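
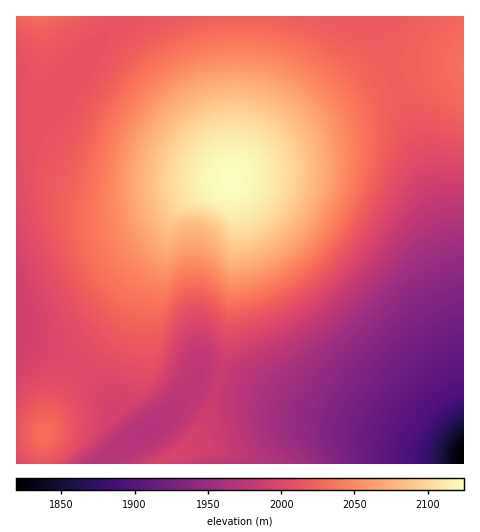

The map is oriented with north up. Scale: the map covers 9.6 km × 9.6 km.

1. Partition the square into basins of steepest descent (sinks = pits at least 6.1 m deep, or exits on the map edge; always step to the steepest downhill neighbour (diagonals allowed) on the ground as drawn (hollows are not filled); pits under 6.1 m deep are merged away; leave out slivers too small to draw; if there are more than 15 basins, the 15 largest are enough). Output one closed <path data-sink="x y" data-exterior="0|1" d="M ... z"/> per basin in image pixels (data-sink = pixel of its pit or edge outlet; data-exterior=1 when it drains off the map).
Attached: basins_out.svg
<path data-sink="463 461" data-exterior="1" d="M463 16l-421 1 0 96 6 11 9 10 16 9 26 9 68 16 64 11 4 39 0 23-5 82-7 46-13 40-20 37-7 8-12 3-10 7 303-1z"/><path data-sink="17 320" data-exterior="1" d="M41 16l-25 1 0 415 15 2 14-1 6-21 13-26 16-23 38-43 22-43 25-32 4-8 1-12 6-12 13-13 41-21-75-14-56-13-26-9-16-9-9-10-6-11z"/><path data-sink="147 431" data-exterior="0" d="M230 178l-44 25-12 13-9 29-25 32-22 43-38 43-21 32-15 39-1 30 117 0 11-7 12-3 7-8 24-49 13-54 8-102 0-23z"/><path data-sink="17 463" data-exterior="1" d="M29 432l-13 1 1 31 26-1 1-29z"/>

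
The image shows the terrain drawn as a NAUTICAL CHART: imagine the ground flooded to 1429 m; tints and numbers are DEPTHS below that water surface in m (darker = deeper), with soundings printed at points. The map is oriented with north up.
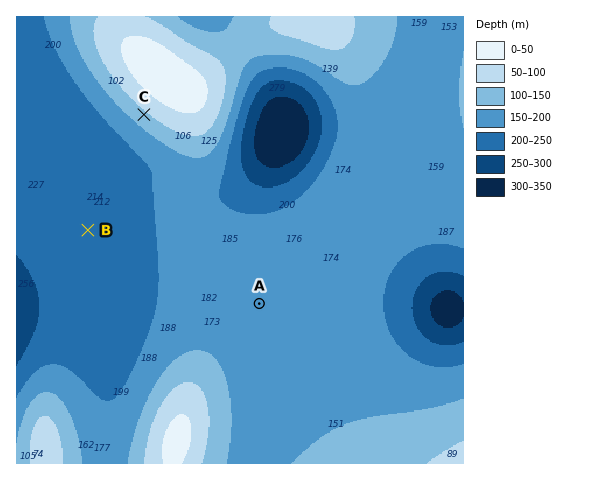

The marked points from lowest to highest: B A C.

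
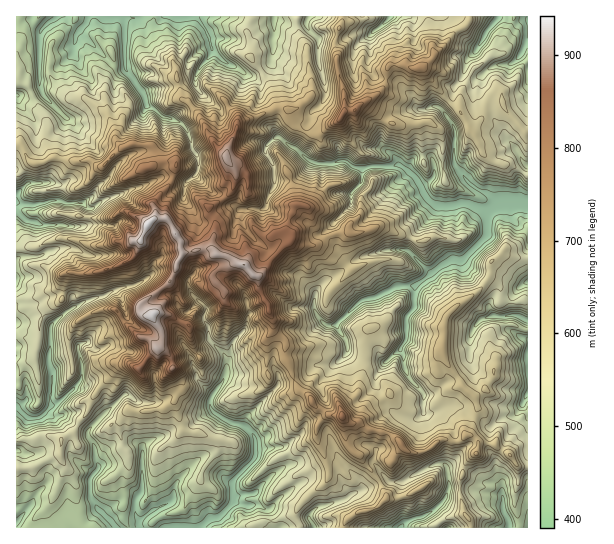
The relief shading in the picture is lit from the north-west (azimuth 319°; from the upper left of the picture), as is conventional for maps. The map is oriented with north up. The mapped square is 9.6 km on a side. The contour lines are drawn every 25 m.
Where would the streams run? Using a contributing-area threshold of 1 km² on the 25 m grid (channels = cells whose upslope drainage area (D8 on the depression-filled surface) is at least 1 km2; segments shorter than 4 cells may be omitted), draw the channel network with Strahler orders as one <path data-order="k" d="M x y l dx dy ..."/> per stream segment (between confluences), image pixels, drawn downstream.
<path data-order="2" d="M139 521l0 5 2 1"/><path data-order="1" d="M503 503l0 8 6 10 0 6"/><path data-order="1" d="M171 501l-5 4-3 0-9 5-3 0-9 9-3 2"/><path data-order="1" d="M350 495l-4 4-7 2-1 1-4 0-9 4-6 0-2 1-8 8 0 3 4 5 1 4"/><path data-order="1" d="M142 474l0 17-4 4-3 6 0 14 4 6"/><path data-order="1" d="M415 474l22-11 5 0 3 2 2 4 0 6 2 2 0 13-3 4-1 5-12 12-7 3-3 3-9 1-8 4-4 4 0 1"/><path data-order="1" d="M423 413l0-19-16-19-2-9-2-1 0-11-2-3 0-4 5-6 0-23 8-9 0-22 4-2"/><path data-order="2" d="M50 407l-5 6 0 1-4 3-3 1-9 0-3-1-9-10 0-1"/><path data-order="1" d="M523 403l4-10"/><path data-order="1" d="M123 395l-34 35-2 3 2 5 5 7 0 2 1 2 0 10 3 4 0 6-1 2-7 8 0 18 5 6 3 7 1 0 18 17"/><path data-order="2" d="M226 369l0 4-1 1-3 9-9 11-3 5 0 8 5 7 18 9 4 0 9 4 8 8 0 3 1 1 0 16-1 2 0 2-20 20-1 3 0 17-2 2 0 4-12 12-2 1-7 0-9 9-2 0"/><path data-order="1" d="M343 357l4-6 0-6-1-2 0-4-8-9-1-5"/><path data-order="1" d="M78 346l0 5 3 7 0 4 1 1 0 14-3 5-21 21-5 2-3 2"/><path data-order="1" d="M235 339l-2 3 0 3-2 1 0 11-4 6 0 4-1 2"/><path data-order="2" d="M337 325l0-2 4-4 1 0 19-18 2-2 11-1 24-12 16 0 1-1 3 0"/><path data-order="1" d="M478 322l5-4 4 0 6-3 2 2 23-2 9 6"/><path data-order="1" d="M201 302l5 5 0 6-3 4 0 2 6 8 0 12 16 16 0 4 1 2 0 8"/><path data-order="1" d="M315 294l0 4-1 1 0 11 3 5 9 10 3 1 8-1"/><path data-order="1" d="M131 286l-10 1-4 3-3 0-5 3-6 4-5 0-9 4-3 0-21 12-14 12 0 2-1 2 0 22-1 2 0 12 2 5 0 4 2 1-2 3-1 29"/><path data-order="2" d="M418 285l13-12"/><path data-order="2" d="M431 273l20-14 11 0 3-1 21-21 1-3 0-23 2-1"/><path data-order="1" d="M426 269l4 4 1 0"/><path data-order="1" d="M27 257l-6 0-4 4 0 20"/><path data-order="1" d="M37 222l-6 0-1-1-3 0-5-4-5-6 0-9"/><path data-order="3" d="M489 210l9-5 7 0 1-2"/><path data-order="1" d="M90 209l-1 0-6-6-17 0-4-2-13 0-4 2-7 0-1 2-14 0-6-3"/><path data-order="1" d="M246 209l11 0 1 1 4 0 4-4 3-11 5-8 0-21-8-12-1-4 1-1 0-3 9-9 4 0 7 6 11 6 10 10 6 3 2 0 2 1 17 0 5-2 6 0 9 6 13 0"/><path data-order="3" d="M506 203l19 0 2 2"/><path data-order="1" d="M351 193l10-10 1-2 0-11 5-3"/><path data-order="1" d="M187 181l3-2 8-8 0-14-7-10 0-6-2-4 0-3-3-5-7-7-13-5-4 0-8-8-8-4-1-8-3-6-4-4-5-9-6-5-2-6 0-45-2-3-2-1-16 0-3-1"/><path data-order="2" d="M367 167l3-1 25 0 2-1 5 1 16 15 8 16 8 8 3 1 14 0 2-1 5 0 1-2 10 0 4 3 6 1 4 3 6 0"/><path data-order="1" d="M66 118l-23-23-4-9 0-52 2-1 0-3 8-8 4-1 5-4"/><path data-order="1" d="M435 106l4 1 6 6 2 5 4 4 4 8 0 9-1 2 0 22 4 7 16 17 9 6 3 0 11 10 9 0"/><path data-order="1" d="M222 59l-11-10 0-4-1-2-1-8-8-13-6-5-20 0"/><path data-order="1" d="M318 51l0-13-9-8-3-5 0-3 3-5"/><path data-order="1" d="M273 42l0-4 1-1 0-20"/><path data-order="1" d="M527 38l0-19"/><path data-order="1" d="M485 35l1-4 7-6 5-8"/><path data-order="1" d="M77 34l1-3 1 0 4-4 6-10"/><path data-order="1" d="M371 34l19-17"/>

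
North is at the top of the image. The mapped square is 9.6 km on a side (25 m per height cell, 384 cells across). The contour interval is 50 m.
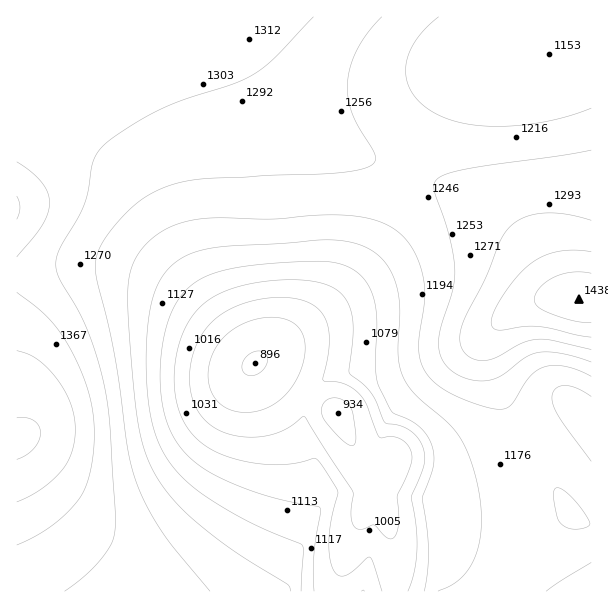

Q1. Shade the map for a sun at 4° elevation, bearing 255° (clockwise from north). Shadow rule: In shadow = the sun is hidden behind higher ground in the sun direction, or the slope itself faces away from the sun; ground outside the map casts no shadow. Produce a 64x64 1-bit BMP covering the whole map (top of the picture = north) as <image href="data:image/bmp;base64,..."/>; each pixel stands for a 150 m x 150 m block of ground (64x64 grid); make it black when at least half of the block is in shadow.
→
<image width="64" height="64" href="data:image/bmp;base64,Qk0+AgAAAAAAAD4AAAAoAAAAQAAAAEAAAAABAAEAAAAAAAACAAATCwAAEwsAAAIAAAAAAAAA////AAAAAAAAAAAD8cAAAAAAAAP98AAAAAAAAf/wAAAAAAAB//AAAAAAAAH/8AAAAAA+AP/wAAAAA/+A//AAAAAP/+B/8AAAAB//+H/gAAAAf//8P+AAAAD///4/4AAAAf///x/gAAED////P+AAAwP///+/4AADB//////gAAcH/////8AADw//////AAAPD/////8AAB8P/////wAAPw/////+AAA/D/////4AAHwP/////gAA+A/////+AAD4D/////wAAfAP/////AAB4B/////8AAGAH/////wAAAAf/////AAAAB/////8AAAAH/////wAAAAf/////AAAAB/////4AAAAH/////gAAAAf////8AAAAB/////AAAAAH////gAAAAAf///AAAAAAA//+AAAAAAAGAAAAAAAAAB8AAAAAAAAAP8AAAAAAAAA/4AAAAAAAAD/wAAAAAAAAP/gAAAAAAAA//AAAAAAAAD/8AAAAAAAAP/gAAAAAAAA/AAAAAAAAAAAAAAAAAAAAAAAAAAAAAAAAAAAAAAAAAAAAAAAAAAAAAAAAAAAAAAAAAAAAAAAAAAAAAAAAAAAAAAAAAAAAAAAAAAAAAAAAAAAAAAAAAAAAAAAAAAAAAAAAAAAAAAAAAAAAAAAAAAAAAAAAAAAAAAAAAAAAAAAAAAAAAAAAAAAAA=="/>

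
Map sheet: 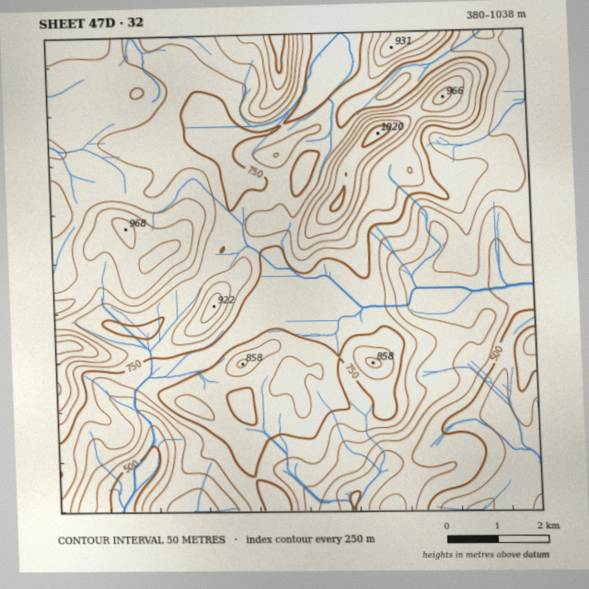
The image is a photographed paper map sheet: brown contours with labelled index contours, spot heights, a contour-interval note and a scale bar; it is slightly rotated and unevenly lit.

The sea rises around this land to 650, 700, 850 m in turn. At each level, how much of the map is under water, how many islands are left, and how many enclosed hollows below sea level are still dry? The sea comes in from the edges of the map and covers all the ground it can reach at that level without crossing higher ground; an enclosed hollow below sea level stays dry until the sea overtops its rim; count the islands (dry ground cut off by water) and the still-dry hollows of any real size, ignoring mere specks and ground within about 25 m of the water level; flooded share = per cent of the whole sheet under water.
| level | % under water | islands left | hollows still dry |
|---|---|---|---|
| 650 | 25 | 0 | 0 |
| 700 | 32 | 0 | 0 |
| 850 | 86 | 2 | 0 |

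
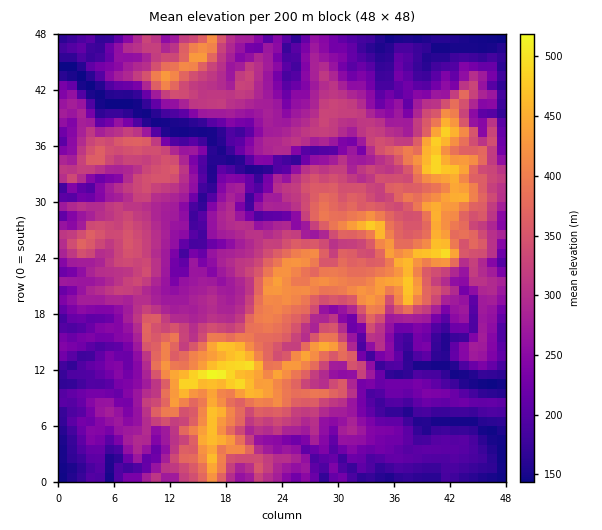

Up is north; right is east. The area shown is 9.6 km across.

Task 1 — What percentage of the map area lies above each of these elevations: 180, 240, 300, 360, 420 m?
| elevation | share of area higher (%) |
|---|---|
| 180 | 88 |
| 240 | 68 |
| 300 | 42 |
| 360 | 20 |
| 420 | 7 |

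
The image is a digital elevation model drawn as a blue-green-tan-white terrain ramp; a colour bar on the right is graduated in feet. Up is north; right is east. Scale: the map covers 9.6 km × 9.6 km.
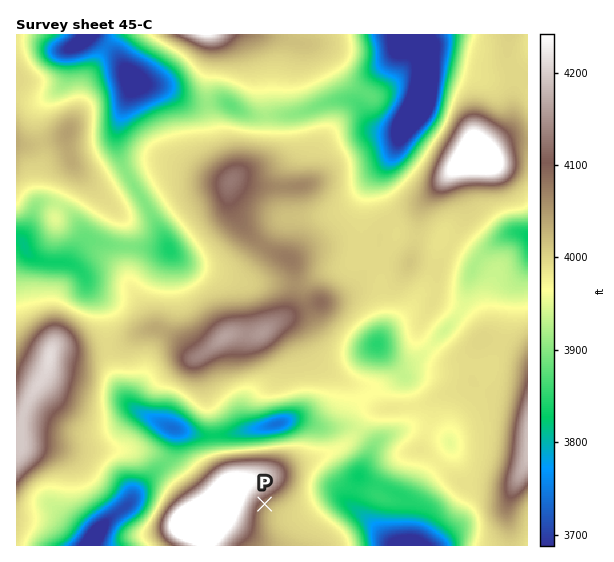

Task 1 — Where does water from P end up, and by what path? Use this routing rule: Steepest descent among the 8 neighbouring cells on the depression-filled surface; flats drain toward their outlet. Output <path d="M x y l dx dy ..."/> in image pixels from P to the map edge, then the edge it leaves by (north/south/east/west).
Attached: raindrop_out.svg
<path d="M265 504l9 9 3 0 1 2 21 0 16-16 3-2 23 0 6 7 8 5 10 10 1 0 27 26"/>
exit: south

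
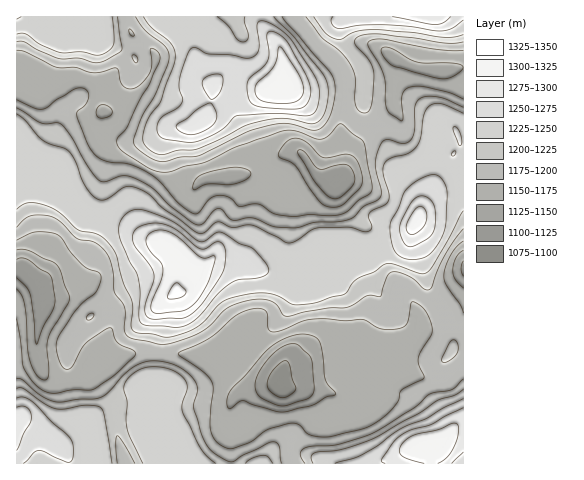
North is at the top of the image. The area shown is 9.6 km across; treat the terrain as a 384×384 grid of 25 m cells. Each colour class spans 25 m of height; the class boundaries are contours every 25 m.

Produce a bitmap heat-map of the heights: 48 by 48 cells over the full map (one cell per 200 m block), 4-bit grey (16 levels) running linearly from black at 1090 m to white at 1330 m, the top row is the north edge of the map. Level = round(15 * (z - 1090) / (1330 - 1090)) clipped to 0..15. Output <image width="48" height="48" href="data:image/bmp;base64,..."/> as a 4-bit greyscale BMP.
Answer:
<image width="48" height="48" href="data:image/bmp;base64,Qk32BAAAAAAAAHYAAAAoAAAAMAAAADAAAAABAAQAAAAAAIAEAAATCwAAEwsAABAAAAAAAAAAAAAAABEREQAiIiIAMzMzAERERABVVVUAZmZmAHd3dwCIiIgAmZmZAKqqqgC7u7sAzMzMAN3d3QDu7u4A////AKqqqqqqhnmqqqqYd4mYdniaqqu8zd3ty7qqqqqpdomqqql2ZmeIdniIiZqrze7u3Muqqqqpd5mqqphlVVVnZmZmZ3iave7u7cu6qqqpeJqqqpdlVVVWZlVVVVZ4q83d3cy6qqqpeJqqqYdlRFVVVVVVVVVWeaq83cypmZqYeJqqqYdlREREREVVVVVVZ4mrvLuYd4iIeJqqqYZlREQyIjNERVVVVmeJqpl2VmZneJqqqYdlQzMhARI0RFVVVWZ3iYZUVVVWeJqqqYdlVDIQARI0RVVVVVZmZ2VEVVVVV5mqmXZVVUMRARI0VVVVVVVmZmQ0VVVEVXiIh2VVVVQhERI0VVVVVVVndlQ0VlVVVVZmZVVVVVQyESI0VVVVVVVnd1MkVmVVVWZmZlVVVVVDIiNEVVVVVVVmd1MkVmZVVneIiHZVVVVVQzNFVVVVVVVWdlMjVmZlV4maqph2VVVVVVRVVVVVVVVWZlMiRWd2Z5q7u7qHZVVWZmVVVVVmZlVWZlMiNFZ2Z4ve7duodlVWeHd3dmZmZlVmZkISNFVmZ5ve/+25iHd3iZmYiHd3ZlZmZTISNFVWeJrO//7LqZmZmqqZmId3ZWZ2VSISNFVWeKq97+7cqqqqqqqpmYiHZmd2UyEiNFVWeaq97+7cuqqqqqqqmZmHd4mGQyIzRVVmiavN7u7duqqqqqqqqqmZmaqXUzNEVWZnirze7+3dyqqqqaqqqqqpqrqoZFVVVWZ4mrzu/tu8uqqpmZqqqqqqq8u5dWVVVniJqs3e7KmaqqqYiImqqpmarNzKl3ZmZ5mZqrzMuoeJmJiHd3eIiIiarO3LmHd3iaqZqqu6mGZ4dndmVVZmZniarN7LqIiImqqZmqqpdlVnZlZVVVVERWeJq83LqZmZqqmImamXZURWVVVVVVUyI1Zomry7qaqqqpmHiZh2VURERFVVVVQiEjVomqu6qqqqqph3d3ZlVUQzM0RVVUMhETRoqqqqqqqqqpdmZmVWVVREQ0RVVDIiIjV5mqqqqqqqqYdlVVZndmZVVVVUQyIzM0V4mZqqqqqpmXZVVWeJmIh2VVVUQyNERFV4iJmqqqqYiHVVVniaqqqYdmVVQzRVVVVnd3mqqqmId2VVVWiqu8y6mHZmVVZmVWZmZniqqph3dmVERWiavM3LqpiHd4iGVmZmZWiaqodmZlVERVeKq7zMqqqqqqqXZndmVXiaqWVVZmVERVZ5qqvLurzN3cuoZndlVWiJh1VVVWVVVVVomqvMur3u7tyoZnd1VWd2ZVVVVVVVVVVnmrvMu73u7tyodnd1VVVVVVVVVVVVVmZXmrvMu7ze7tuYZnd1VURERERVVVZmVnZWiqu7u6vN7sqHZndlREQzREVWd3eHZnZVeaqqqqq83bh2Z3dUNERERGZ4mZmZh2ZWiaqqqZq825dmd3ZURVVWZniaqqqqhmZnmqqqmYm8ynZoiHZVZnd4iJmqqqqqhlaJqqqqmIm7p2aJqZiImZqqqaqqqqqqhmiaqqqpiIqphmeaqqu7u8zMug=="/>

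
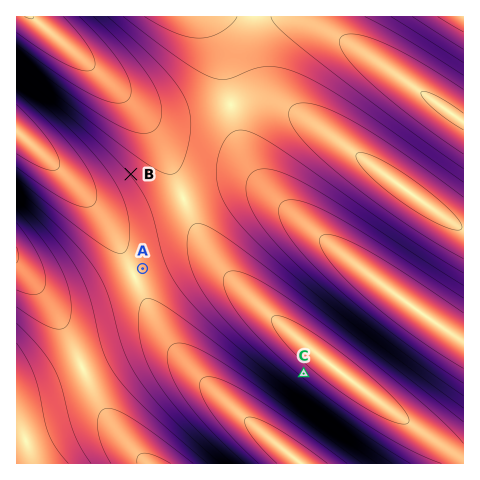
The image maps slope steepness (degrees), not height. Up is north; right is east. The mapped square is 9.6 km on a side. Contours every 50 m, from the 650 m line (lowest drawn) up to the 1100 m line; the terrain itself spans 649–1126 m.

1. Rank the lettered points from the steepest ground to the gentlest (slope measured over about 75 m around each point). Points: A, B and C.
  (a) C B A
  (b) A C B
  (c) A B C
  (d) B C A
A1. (a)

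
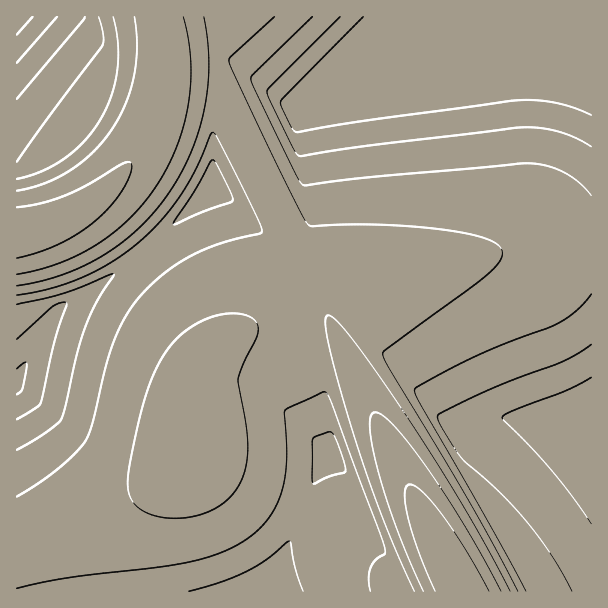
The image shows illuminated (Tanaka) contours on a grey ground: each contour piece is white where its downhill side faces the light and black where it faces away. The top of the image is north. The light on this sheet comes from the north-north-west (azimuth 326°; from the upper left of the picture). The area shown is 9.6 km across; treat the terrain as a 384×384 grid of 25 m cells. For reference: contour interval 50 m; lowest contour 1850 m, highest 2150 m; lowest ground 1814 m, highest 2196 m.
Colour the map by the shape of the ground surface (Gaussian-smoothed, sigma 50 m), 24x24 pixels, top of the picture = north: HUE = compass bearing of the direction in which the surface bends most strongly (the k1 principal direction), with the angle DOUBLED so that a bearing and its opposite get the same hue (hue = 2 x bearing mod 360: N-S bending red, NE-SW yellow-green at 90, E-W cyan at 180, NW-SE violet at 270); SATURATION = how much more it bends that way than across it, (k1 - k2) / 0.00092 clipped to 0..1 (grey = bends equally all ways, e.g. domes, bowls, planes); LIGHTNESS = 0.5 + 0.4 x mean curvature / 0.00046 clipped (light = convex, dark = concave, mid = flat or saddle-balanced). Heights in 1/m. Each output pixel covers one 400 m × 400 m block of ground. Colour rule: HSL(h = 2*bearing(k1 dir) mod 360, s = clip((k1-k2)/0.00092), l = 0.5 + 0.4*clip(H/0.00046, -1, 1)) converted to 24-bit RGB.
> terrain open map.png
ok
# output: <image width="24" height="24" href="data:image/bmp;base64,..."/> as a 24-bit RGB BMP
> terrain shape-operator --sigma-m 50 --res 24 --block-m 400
<image width="24" height="24" href="data:image/bmp;base64,Qk32BgAAAAAAADYAAAAoAAAAGAAAABgAAAABABgAAAAAAMAGAAATCwAAEwsAAAAAAAAAAAAAiXyPiXyPinyPinyPi32PjH6PjYCPjYKPjYWPcpCPL4BwgIaHgYmJgouJg42IdzaFkgivoeSbo+acneCWphy/Zx5ygX6DgXyDiXyPiXyPinyPi3yPjH2PjH6PjYGPjYSPjYaPjYmPUZCOToqKgYqIgoyIgoyIMQA5ldyQo+aboeOZmNiPNQA7g3uDg3yCgnqCiXyPiXuPinuPi3yPjH2PjX+PjYKOjYWOjIiOjIuOjI6OLXyGf4uIgYyGdjaEkQern+SYouWant+Ushy9Zx1vg3yAgnuAgnmAiXuPiXuPinuPjHuPjX2PjoCOjYONjYaMjImMjYyLjY6MUoWSV4KMgIuELgA1lNuNoeWYoOKWmdeNMwA5g3l/gnt+gnl/gnl/iXuPinqPi3qPjnqPjnyLjYGIjISIi4eIjIqJjI2KjY+KhZCHNGiEdTaBjwalnuOVoeSWnt6RvBy8Zhttgnt9gnl9gnl9gXl+inqPi3iPjnaPjnSGjHuBi4GCi4WEjImGjY2HjY6HjZCHjpGGNVx5LQAzktqJn+SVn+KTmdeLMAA1gnd8gnl7gnl8gXl8gXl9iniPj3KQj2J2jXN0jIF9i4WAjImCjIyDjY6Ejo+Dj5CDkmlsbyxcCABrnOKSn+OTnd6Prht0XRNZgnxzgXh4gXl7gXl8gXl9j2OBi0tajXlxjIR8jId/jImAjIuBjY2Bjo6Bj49/kXBpiERnWEeLD2rKneOSnuGRrNZVMwAce4FJdH8+cHw6bno6aXw7ZX9NdTFEjIR6jId+jIh/jImAjIuBjYuAjYx/jop8j3FqjF53g3uLPyuCV9iGnuORl9l5PwAhi3CIhn2KhnyKhnyKhXyKioKFd4xnCVZXi4mBjImCjImCjIqCjIqCjYmBjYV+jXh3jHeDiHiLhX+KOSqCjNyGm96KdwY2i2aDhn2JhX2KhXyKhX2KhX2Ki4WJi4eIK3yAPIaAi4mEjImEjImEjIiEjIaDjICBi3+Ei32Kh36KhoCKPTyUm+COpiE3i11/hX6JhX2KhX2KhX2KhX2KhX2Ki4eJi4iJi3k1ADMWboxqi4mGi4iGi4eGi4OEi4KFi4GIioCLh4CKhoCKTpiyw8RPi1x9hX6KhX2KhX2KhH2KhH2KhH2KhX+Li4iJi4mJuJRDf6k2ADMCCWMPi4uFi4WGi4SGi4OHi4KJiYGKh4CKh3SLbLRpjWKDhX6KhX6KhX6KhH2KhH2KhH2LhH6LhoCLi4mJi4mKnZDBppG/rJK8IKdCADMLaY1vi4SIi4SJi4OKiYGLiX2LoVRgYqyUhn6KhX6KhX6KhH6KhH6LhH6Lg36Lg36LhoKLi4mKi4qKnYnEqovCtI7Au5C9l3K2ADMTT4tpi4SKi4OLioCLjTZektZ8VE+Uhn+LhX+LhX6LhH6LhH6Lg36Lg36Lg36LiISLi4qKi4qKnX7Fr4LEvYbCwIu6vY6xtoejADMaT4t0i4KLfyFPpNZZfth/UT+Jhn+LhX+LhH6LhH6Lg36Lg36Lg36Lg32MiYeLi4qKi4qKn2/Ft3XDwny9wYOvv4mnvI6htYaSADMgXg062p8mnOKRP9atXUqMhn+LhX+LhH+LhH6Lg36Mg36Mg36Mg32MiomLi4qKi4qLVHAQsD2DwW+pwXqdwIKXvomUu46TcVSyAAkzm+CRm+GRDju3dGeOhoCMhX+MhH+MhH6Mg36Mg36Mg36Mg3+Mi4qLi4qKi4uLk3d1KHQjH4Eyv2+Dv3uCvoSEvI+LtW+fACFvnOKSmd+QAgCCgnuMhoCMhX+MhH+MhH+Mg36Mg36Mg36MhYGLi4qKi4uLi4uLlH6IlH6IO4NsL5hdv4F1vo+AvJiItHKKAEqqm+GRldmMHgAzZ385cYRDfYhZiopwg3yKg36Lg36Mg36MhoOLi4uKi4uKi4qKlH6JlX6IlH6IIFdvu5NvvZ58vKOGsn13D57Qmd2MjgUAChA1eIB5fIFwdoFYcH5FbXw8bHw7bX08bn89eYZFioZLh29CglM6lH6JlX6JlX6IMTOAsaFkvK96u6+EsqaDKNC8mhANl0ZcY5F3JHFPfIB+gH9/gH9/gH9/gH9/gH9/f4B9f4F1gYBxgH56gH9/lH6JlX6JlX6JYy2AqrJotrt6uLqEtrWKdCB3mGx7lX6HlX6HXJB2J3NRfoB/gH9/gH9/gH9/gH9/gH9/gH9/gH9/gH9/gH9/OYNjlH6Jl192fBxPlrlvo7l7q7mEr5VxeTWQln6Iln6Iln6HlX6HVY9zKnVUfoB/gH9/gH9/gH9/gH9/gH9/gH9/gH9/gH9/"/>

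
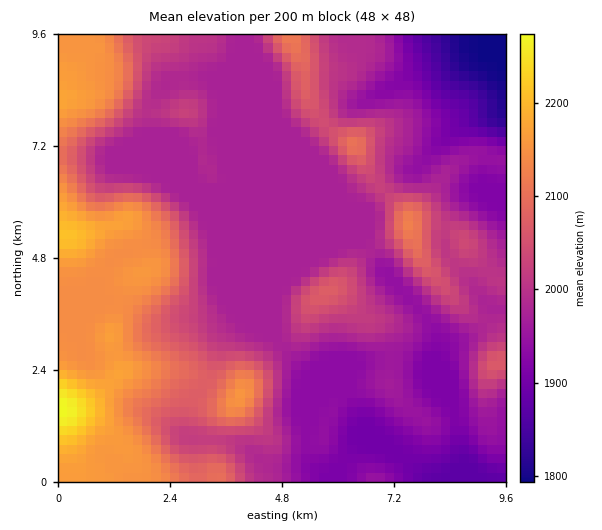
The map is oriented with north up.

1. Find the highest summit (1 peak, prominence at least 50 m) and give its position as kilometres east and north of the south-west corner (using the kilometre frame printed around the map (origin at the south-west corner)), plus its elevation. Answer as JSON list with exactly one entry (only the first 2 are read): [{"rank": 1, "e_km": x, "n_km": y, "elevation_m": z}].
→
[{"rank": 1, "e_km": 3.89, "n_km": 1.81, "elevation_m": 2156}]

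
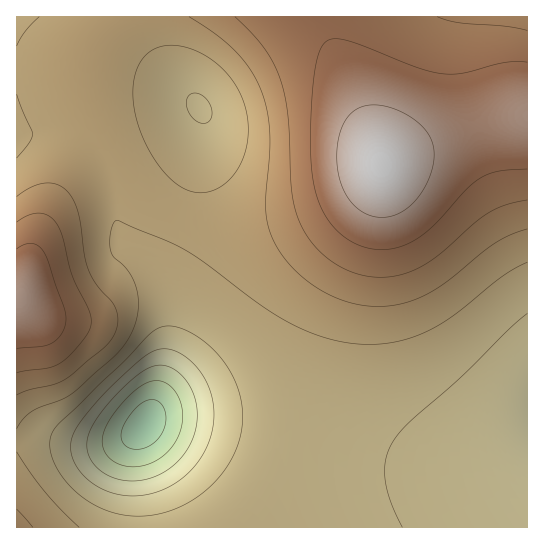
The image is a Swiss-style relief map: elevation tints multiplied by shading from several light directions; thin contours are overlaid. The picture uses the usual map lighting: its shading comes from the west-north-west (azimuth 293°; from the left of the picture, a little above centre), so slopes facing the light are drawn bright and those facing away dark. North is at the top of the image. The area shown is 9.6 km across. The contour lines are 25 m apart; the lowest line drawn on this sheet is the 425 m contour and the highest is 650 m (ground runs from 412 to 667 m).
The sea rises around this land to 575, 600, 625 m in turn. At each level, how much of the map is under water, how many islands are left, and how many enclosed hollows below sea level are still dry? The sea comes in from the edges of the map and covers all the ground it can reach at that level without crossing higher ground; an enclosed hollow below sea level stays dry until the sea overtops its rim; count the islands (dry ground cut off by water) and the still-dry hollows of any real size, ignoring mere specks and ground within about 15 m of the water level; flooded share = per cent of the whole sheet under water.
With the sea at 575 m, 67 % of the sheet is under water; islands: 0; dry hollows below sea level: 0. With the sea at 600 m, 75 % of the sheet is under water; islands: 0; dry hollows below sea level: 0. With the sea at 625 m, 86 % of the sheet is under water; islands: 0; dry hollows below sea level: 0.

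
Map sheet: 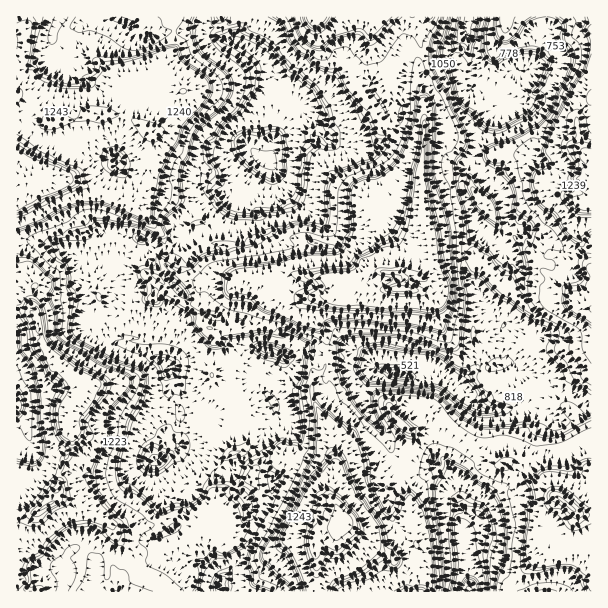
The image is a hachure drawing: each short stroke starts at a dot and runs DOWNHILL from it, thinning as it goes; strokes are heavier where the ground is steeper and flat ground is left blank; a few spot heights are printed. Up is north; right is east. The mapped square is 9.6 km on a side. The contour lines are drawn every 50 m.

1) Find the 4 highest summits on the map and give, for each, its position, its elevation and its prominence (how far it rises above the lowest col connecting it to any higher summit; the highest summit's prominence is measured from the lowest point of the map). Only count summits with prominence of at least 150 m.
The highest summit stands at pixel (345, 519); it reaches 1605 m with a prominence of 1108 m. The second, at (399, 288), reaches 1585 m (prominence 536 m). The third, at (29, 180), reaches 1423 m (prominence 440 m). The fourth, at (71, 432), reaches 1419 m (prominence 363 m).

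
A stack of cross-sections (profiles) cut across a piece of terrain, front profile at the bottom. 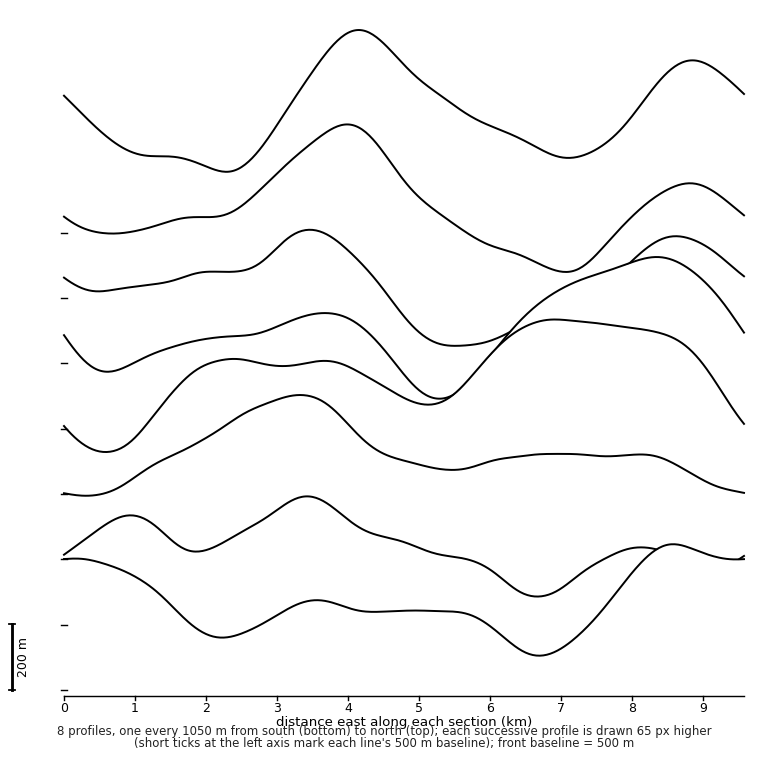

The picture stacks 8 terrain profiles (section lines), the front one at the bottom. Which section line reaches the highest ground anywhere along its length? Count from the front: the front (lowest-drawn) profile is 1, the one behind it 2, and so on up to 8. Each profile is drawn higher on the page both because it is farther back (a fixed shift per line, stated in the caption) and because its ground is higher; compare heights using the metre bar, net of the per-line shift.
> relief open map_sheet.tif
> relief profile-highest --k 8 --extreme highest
8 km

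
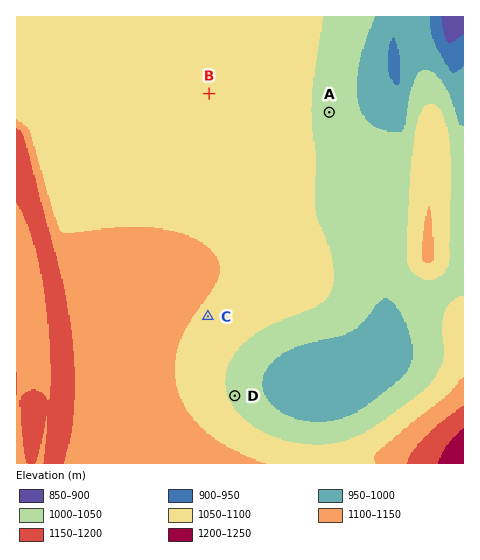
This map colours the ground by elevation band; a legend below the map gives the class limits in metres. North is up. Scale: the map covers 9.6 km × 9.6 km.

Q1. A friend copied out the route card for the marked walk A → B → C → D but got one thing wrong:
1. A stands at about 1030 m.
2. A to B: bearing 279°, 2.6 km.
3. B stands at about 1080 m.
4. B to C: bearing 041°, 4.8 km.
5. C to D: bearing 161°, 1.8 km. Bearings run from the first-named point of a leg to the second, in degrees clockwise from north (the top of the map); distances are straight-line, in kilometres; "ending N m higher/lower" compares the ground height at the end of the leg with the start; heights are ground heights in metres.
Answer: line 4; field bearing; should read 180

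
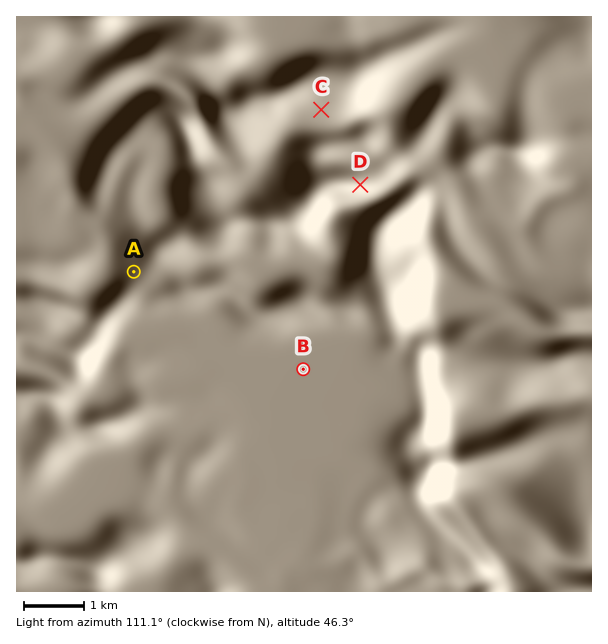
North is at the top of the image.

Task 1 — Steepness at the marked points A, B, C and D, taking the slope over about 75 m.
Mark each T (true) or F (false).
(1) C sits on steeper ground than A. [F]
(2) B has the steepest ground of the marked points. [F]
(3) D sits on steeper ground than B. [T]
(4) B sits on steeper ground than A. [F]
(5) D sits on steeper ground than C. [T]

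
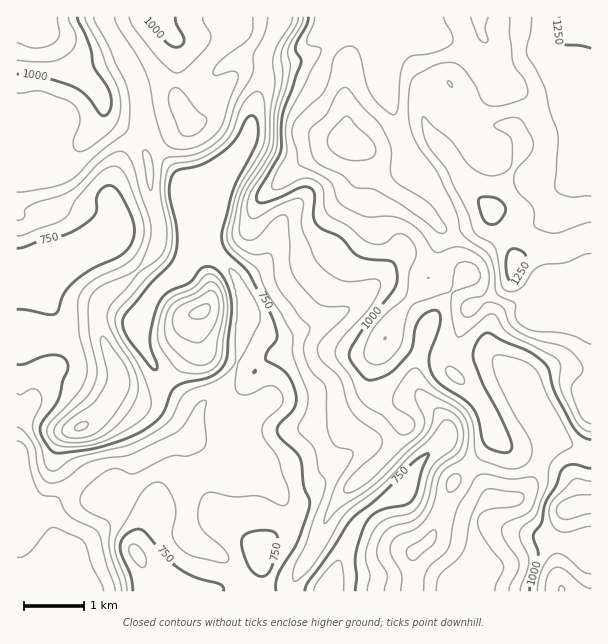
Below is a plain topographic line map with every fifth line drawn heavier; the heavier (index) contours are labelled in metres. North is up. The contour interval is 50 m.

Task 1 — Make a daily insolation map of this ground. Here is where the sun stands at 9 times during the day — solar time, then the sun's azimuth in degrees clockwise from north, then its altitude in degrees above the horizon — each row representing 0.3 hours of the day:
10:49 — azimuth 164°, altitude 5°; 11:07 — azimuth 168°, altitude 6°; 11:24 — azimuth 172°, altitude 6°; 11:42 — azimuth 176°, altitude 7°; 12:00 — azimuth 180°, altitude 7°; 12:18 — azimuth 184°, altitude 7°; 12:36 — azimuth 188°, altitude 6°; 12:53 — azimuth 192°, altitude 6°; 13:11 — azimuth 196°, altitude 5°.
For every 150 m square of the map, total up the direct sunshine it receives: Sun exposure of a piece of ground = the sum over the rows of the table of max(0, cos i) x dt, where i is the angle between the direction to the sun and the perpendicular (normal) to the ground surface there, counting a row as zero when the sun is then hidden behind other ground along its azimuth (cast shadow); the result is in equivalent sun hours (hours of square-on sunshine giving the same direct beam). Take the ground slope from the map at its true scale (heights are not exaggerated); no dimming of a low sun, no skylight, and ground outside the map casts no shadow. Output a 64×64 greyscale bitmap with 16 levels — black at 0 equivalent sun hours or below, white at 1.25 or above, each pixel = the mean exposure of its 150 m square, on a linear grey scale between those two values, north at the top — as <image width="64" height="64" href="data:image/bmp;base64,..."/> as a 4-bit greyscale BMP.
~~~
<image width="64" height="64" href="data:image/bmp;base64,Qk12CAAAAAAAAHYAAAAoAAAAQAAAAEAAAAABAAQAAAAAAAAIAAATCwAAEwsAABAAAAAAAAAAAAAAABEREQAiIiIAMzMzAERERABVVVUAZmZmAHd3dwCIiIgAmZmZAKqqqgC7u7sAzMzMAN3d3QDu7u4A////AFVVRERFVVRERDIiI0RUQ0Z1MzMyMzM0REQzMiIiMzIRZlRERVZ4ZTMyEAAAJGZCOLlDQzMzNEVWVEMhAAERAABlVERFVnmGQyAAAAAld0EVq4REVmd3Z4h2VEMhEQAAAGVURERFeYYyAAAAAUZ2UgFap0NFd3ZomYdVVlVCAAABZVVERFVmUhAAAAE1ZURTACepUiNEQ0eIdlVnh2QgABJVVVVVZTEAAAABJWZSATMQFZliEREAE1VURWd2ZTEBI1VVZ4mGIAABIiNWZTEAEiETeXQQAAAANERFVUMiI1VVRVVomqhAABNENFVDIQABERJpliAAAAAUVEQyEAAWq6k0VniZmWIAI0QzQzIRAAAREDi5QAAAABRVQxAAACaJqzNWZmZ3UgATMzMyERERESMgF82jAAAAE2dkIAAAERJFI2h0IzRCEBEiIiEBERESNEITr/ogAAAUeHUzEAAAAAA0eqcwASEQABEiEAESIiNEVBE575EAABNod3d1IAAAAEWLumIAAQAAASIREiIiNFRFMAFs2BAAASRpu8uFMQAARXmZliAAEAABIhEiMjNEVDRSAAStcAAAAFm8y5YxAABEVoq8pkMyEAEiIjMzNEVVRFQQAErWAAAAOaqpdSAAAFVXz////bcxIiIjMzM1Z3dlVUEAFb5xAAA3mXVDIQABmZv//////bhDMzNEM0aIiHZVVSIkjfkQACZ2QiIiAASph4vv//7u7KdDNEQzRWZmZVRWd3d6y1AANVQhEiISfYUgABR6u6rMuWREQzMyERI0RFZ4h1RWUgJlQhESMjjNcwAAABWJh4mYZUMzMyAAACNEVoh0EAJGe5YxESMzaZlkEAAAAliGVWdlQyRVQgABIzRXh1MQAn3+thASMzWZdVUxAAAANnYzR4hkNHmFMSMzNFZ2VDImz/2TABIzSJhCZkMQAAAkZCE3vMp0aahlVmVEVmZmVVre2VEBIzNXdCF3UxAAASMyEDfP/8Y1iYd3d3d3eJh3irp0IREjNGUxEXdTIQADQxABR73/6TFGeHd4mZmJqpiIdSERIjRXdTIjd2QyACVBAAR4mqu4MRRWZmeJiHiqmYUyIhIkV4qoZVZ3dUMiVSAAFpmYdmUxEjRFVVQzNXmYYxI0RFeazcuYiGZlQzRkAAAWiIdlRDIREjIhEQASVnZDEkVmer3/26qHMzMiNUEAARNXd3dlQxEkUxAAAAATREMiRoiJzv7bqXYBERI0MQABETV4iHZDMkd2QgAAAAE1ZCJIqoisy6l1QwABEjQyESIhEkZ3ZUM0d3d2QQAAACV3VFirqHZVQyIzABIjQzRlZCAAABNEM0iYdmd1MAAAFIqWQ1i7gwAAIzMSIiIiE2mYQQAAABIzaZh2ZndjAAADerggAXzZMBMzMzMyIQAAJppyAAAAACSZdmZmZmVBAAJomDAAKM2UMzMzMzMxAAABWrYQAAAAN4ZVZmZmZlMQE0VVQQAkipdDMzMzMzMQAAAFu0AAAAFahURWZmZmZUMyEjNCElVWeJh2Q0MzMyAAAABsgQAAA623REVVVVZ4h0ESNWVZhTNoqrqXZURDMgAAACeDAAAW3bhTNEREVomYYzRnms2lICRneaqodmUyEAAAE2IAABbLmFREVWZnmZh2Zomr3aYgABESV8uph1MgAAATQQAAA3iHZEVniIiIZniIiIiqlzEAAAABmruphUIAAUQxAAAAJoh1RGiamHZnmqljNWeHVDIRAABWd4h2VCEkZRAAAQAVipdDRomYd4mrpzE1ZmZVRDMyEURVVVRDM1d0EBEBEBSL23MkaIiIiZljEld1MzMjMzREmZmYdkNFaHMQEREQAUrvyENGd3Z3dBAEeGMREAI0VVWrzMy6dVZ3YyEiIRAAA53tllVmZmUgACaHQQABEjRWZWd4msyod3ZUQyMzIQAAKM3cqGZnUgABR3QQABMzM0VUIiNGm7qYdURYmXMhAAACat3Kh3dTECN4UQAAJFQzNEQiIjRpvKl2Q33//FIQAAAmmqmYdlQzN6hBABEkVTNERDMzRGi8uYUzn///xiAAACRmd4d2RDNqlSESMzRVQzRDRDM0Rpu6dBOLze/pQQABVlRVVEMiNIhSEjM0RERDMzMzNDMjaaliJGZ4q9pSAANVQiMhAAE2dSETNFZUMjRDMzNEQyJHmFM1VUVXmFIQEyIRAREAATVjESRVVVQhNUMzM0RENFZ2Q0VVQzRnQyEiAAAAEQAAJEMiNUIQERI1VENVVVVVZmVDRVVCIkZUMREAAAEQAAAjMiNUIAAAAkVVQ3dmd3h1MzNEQyERJnUyEAAAAQAAATMiNFMgAAACRVRDiImZmGMRI0QyIREUh0MQAAAAAAASMyJFQiEAABRUREOJqqmFIAAjVDMzIhJnUyERERERESIyEkQxERESRmZERJqphkIQACRVVVVUISRDMhESIiIiIyEAEQABM0ZmZkRFqpmGUyEBNWZ3d3ZDEiI0IREiIiIjIQAAABNEVndkNFWqqYhlMRJGd4iIh3ZUMiNFMRERIjMhAAAANnZEVkM0VYiZh2MQEld3d2Znd3djEBR1IAAiMiEAAAFWZUMzM1ZmZnZlQQAUeIdkMzRVZnUgADZhABIzIiEAA1Q0QyIjVWZVVDEAACV4hlMREjM0RDEAA2URIzMzMyE0RDMzMzMzRVREMhABNWZlQzIzMzMzIQASVmVUQzMzNEREREMzMzNE"/>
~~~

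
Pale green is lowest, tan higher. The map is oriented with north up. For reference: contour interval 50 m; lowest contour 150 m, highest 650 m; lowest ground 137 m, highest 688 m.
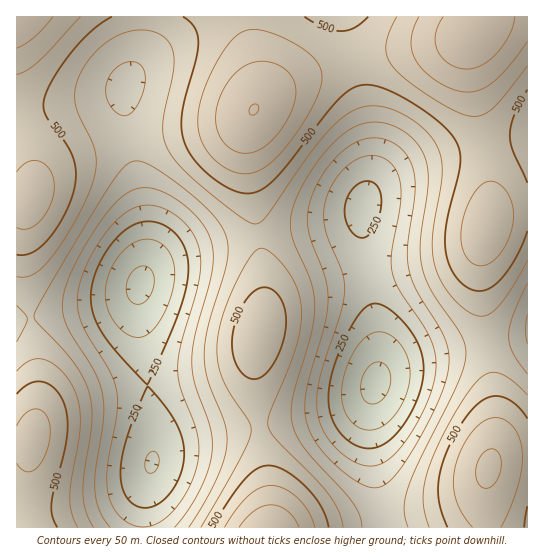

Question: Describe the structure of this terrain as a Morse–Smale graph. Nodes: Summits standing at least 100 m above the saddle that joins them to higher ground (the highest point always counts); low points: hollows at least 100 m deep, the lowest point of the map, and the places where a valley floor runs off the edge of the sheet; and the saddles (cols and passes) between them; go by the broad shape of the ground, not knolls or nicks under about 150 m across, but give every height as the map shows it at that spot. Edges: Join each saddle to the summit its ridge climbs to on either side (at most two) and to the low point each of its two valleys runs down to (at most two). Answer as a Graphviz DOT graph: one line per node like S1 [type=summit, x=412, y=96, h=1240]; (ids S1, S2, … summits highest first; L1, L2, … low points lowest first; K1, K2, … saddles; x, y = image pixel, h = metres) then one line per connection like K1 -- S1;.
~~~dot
graph terrain {
  S1 [type=summit, x=474, y=31, h=688];
  S2 [type=summit, x=254, y=110, h=651];
  S3 [type=summit, x=269, y=527, h=645];
  S4 [type=summit, x=17, y=17, h=641];
  S5 [type=summit, x=489, y=469, h=609];
  S6 [type=summit, x=31, y=438, h=570];
  L1 [type=low, x=375, y=383, h=137];
  L2 [type=low, x=141, y=285, h=139];
  K1 [type=saddle, x=354, y=59, h=522];
  K2 [type=saddle, x=258, y=235, h=446];
  K3 [type=saddle, x=487, y=345, h=425];
  K4 [type=saddle, x=31, y=318, h=401];
  K5 [type=saddle, x=383, y=519, h=378];
  K6 [type=saddle, x=367, y=274, h=271];
  K1 -- S1;
  K1 -- S2;
  K1 -- L1;
  K2 -- S2;
  K2 -- S3;
  K2 -- L1;
  K2 -- L2;
  K3 -- S1;
  K3 -- S5;
  K3 -- L1;
  K4 -- S4;
  K4 -- S6;
  K4 -- L2;
  K5 -- S3;
  K5 -- S5;
  K5 -- L1;
  K6 -- S1;
  K6 -- S3;
  K6 -- L1;
}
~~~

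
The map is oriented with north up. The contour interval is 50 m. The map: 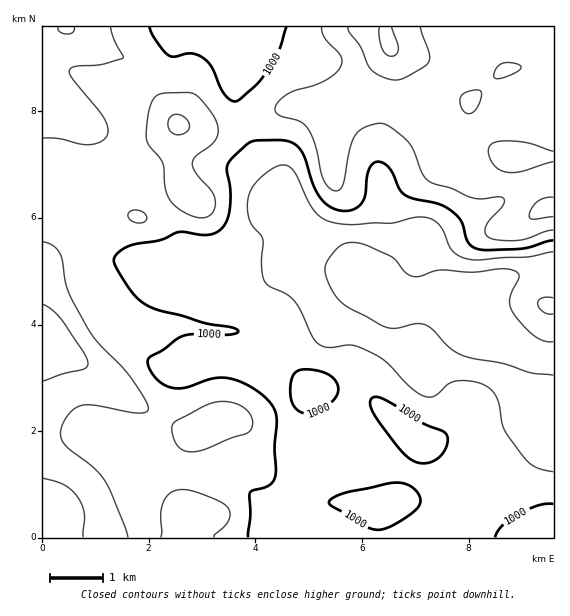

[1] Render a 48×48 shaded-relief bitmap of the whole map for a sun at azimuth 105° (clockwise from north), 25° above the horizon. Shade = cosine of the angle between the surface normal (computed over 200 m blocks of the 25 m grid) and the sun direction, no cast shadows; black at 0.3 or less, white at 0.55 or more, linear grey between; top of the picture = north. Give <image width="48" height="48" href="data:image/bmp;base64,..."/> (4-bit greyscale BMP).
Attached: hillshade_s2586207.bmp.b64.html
<image width="48" height="48" href="data:image/bmp;base64,Qk32BAAAAAAAAHYAAAAoAAAAMAAAADAAAAABAAQAAAAAAIAEAAATCwAAEwsAABAAAAAAAAAAAAAAABEREQAiIiIAMzMzAERERABVVVUAZmZmAHd3dwCIiIgAmZmZAKqqqgC7u7sAzMzMAN3d3QDu7u4A////AJqqu6qXZniIrNuHd3d3d3iZh3d3h1RFZ5qru7qXZmiIrOyXd3d3ZmirmHd3h2RFZpmqu7qHVFeInNyXd3d3ZViruod3iHZVVoiau7mHVFZ4mruYd2ZmVUWKupdneIdlVniaq6mHZWeIiZmZh3dmZURXmpdmeJh2ZniZqpiHd3iZh3ebqHd3d2ZmiZh2Z5mHd4iZmYh3d4mqmGacqHd3d3d3eJmHZ4mYh4iZmId3d3iruWesqHd3d3d2aKupd4mZiJmYiHd3dmeKuoi9qHd3d3dkWKu6mImZiKqYh3d3ZlZ4qqrNqHd3d3ZFaJmqqZmYiKqpiHd3dmVWiqvNuIh3d3VWiIeJqpmIiKqpiHeIh2VEaJvMp4mYd2VomXZomqmHd6qpiIiZmGVEV4q6dWm6hmaJmHVXiZmHd6qpiImrqGVEVomYU1i7l2iamGVWiJmHd6qpiJrMqXZVV4iHU0eal3iql2ZmeImId5mZmavLqHd2Z3d3ZVaJh3mph2Z3d4iHd4iaq7u6mYd3d3d3d3d3d3iZh3iHd3eHd3ibzLqpmZiIiIh4iZh2d4iHd4mYd3d3d3isy6mZmZiIiIiImqmHeIh2Z5qXd3d2Z4m9yYiZqZiHd4iJmqmHeJh2V5mHd3dkVonMp3iamIh3d3iImaqYiJh2Z4h3d3ZDVprLhnmph3eHd3d3iaqZmId3d3d3d2QjVqvLdXq5h3eIiHd3iaqqmHd3d3d3d2MTVqzKdoq5h3eIiIiIiZqqh3d3iIh4iHQjVqzLh4qph3eIiImZmZqqh3d2eamImYZVZqvLl4qph3eIiJmamZqqh3dmaIh4q7mImZvLmIqpmIiIiZmqqZmrmHZ3ZmVWiru8zJq6h4mqqZiJmpmamZmrqHeIhlMiR5rO7omYdmeau6iKvLmZmIiamYial1MRE1es7niHZVZ5u5eL7tqYh3d4mqmaqGMiIjRYvHd3VEVomGaM/+yYd2RGm7qZqXVEVUMjaHd2VVVnZEac//yXdzAmvLmHiHZWeHUiRXd3Zmd1Mkeb3+2odQAYzbl1VndneIdkVXd3dnd1Ilirzdy6hAAZ3bhkNGeHd3iYh3d4dniGM2m7vLu6gwAp7rhkM1eHZVeaqYh3d3eHVXq8y7qqhAAp3rhkNFeHVEaKqYh3mYd2VYq8zLqqhRA53bhlVVZ3VEV4iJh4q5h1NHq93KmIhjJIvKhmZmVndmZnd5mJu6h0Emq83Jdnd1RYqph3d2VXiYh3d5mZqph0Elm8y3VFd3ZnmZh3h1RXmql3d4maqYd1I1iruWQ0Z3ZmiZh4h1RWirqHd4mamHd2VVebuWQzRmZWeIh4l1VmiauoiImZh3d3h2aLuWQyRWZVVnd5qGZ3d5qpmJmZiIeJmGWLuXVDNWZURFZ6uod3dniZmJmZmYiKuWaKqXVERWZUMiR6y5iHdmeIiJmZmpmauXeJmHZVVVVUMRN7y6h3d3iId4iKu6mrqXeJh3ZWVUREQiN7y5h3d4mYiHiKvLqrqHiYd3ZWZUIjQzWLy4d3d4mpiA=="/>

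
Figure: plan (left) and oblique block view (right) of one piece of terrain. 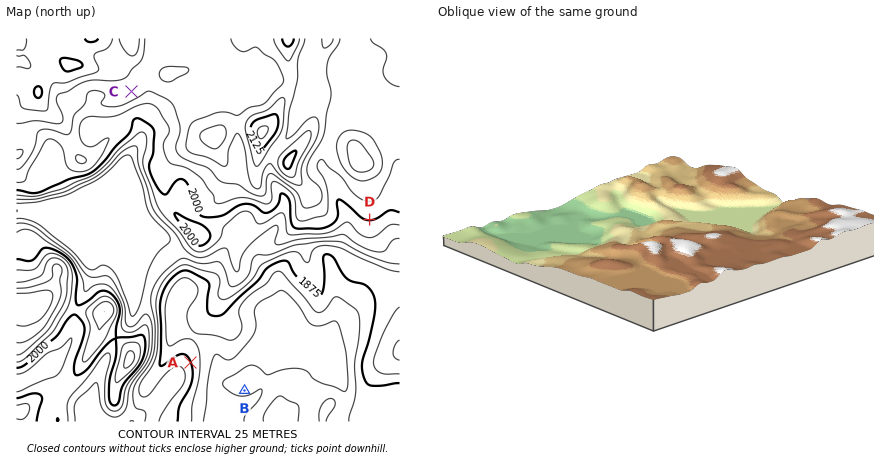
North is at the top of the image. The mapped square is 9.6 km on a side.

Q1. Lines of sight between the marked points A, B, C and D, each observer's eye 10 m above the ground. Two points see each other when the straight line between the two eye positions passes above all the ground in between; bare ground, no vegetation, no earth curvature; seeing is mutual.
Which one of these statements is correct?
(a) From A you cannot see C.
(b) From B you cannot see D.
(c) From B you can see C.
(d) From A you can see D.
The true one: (d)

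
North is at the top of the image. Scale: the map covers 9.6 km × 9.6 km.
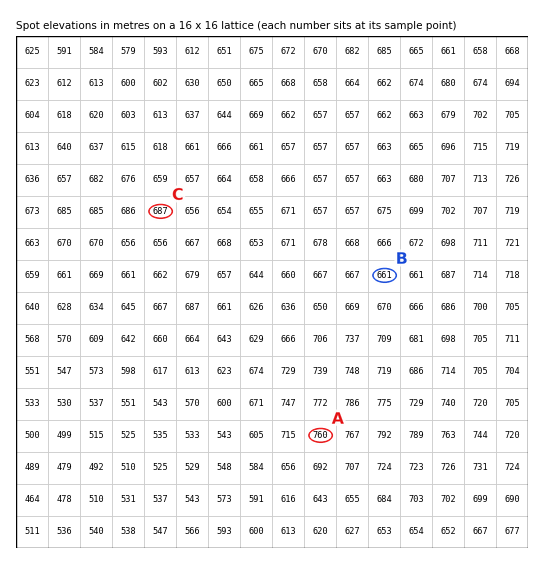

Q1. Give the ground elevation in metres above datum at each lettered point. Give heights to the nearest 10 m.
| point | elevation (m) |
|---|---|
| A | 760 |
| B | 660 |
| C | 690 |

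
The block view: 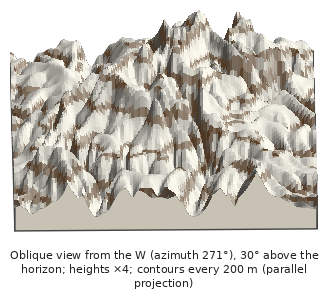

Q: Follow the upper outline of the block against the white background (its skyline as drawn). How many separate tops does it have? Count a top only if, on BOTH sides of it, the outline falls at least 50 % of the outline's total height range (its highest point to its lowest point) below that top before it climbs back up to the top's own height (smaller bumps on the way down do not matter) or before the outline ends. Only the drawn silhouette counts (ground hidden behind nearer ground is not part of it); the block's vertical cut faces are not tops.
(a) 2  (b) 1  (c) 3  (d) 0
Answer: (d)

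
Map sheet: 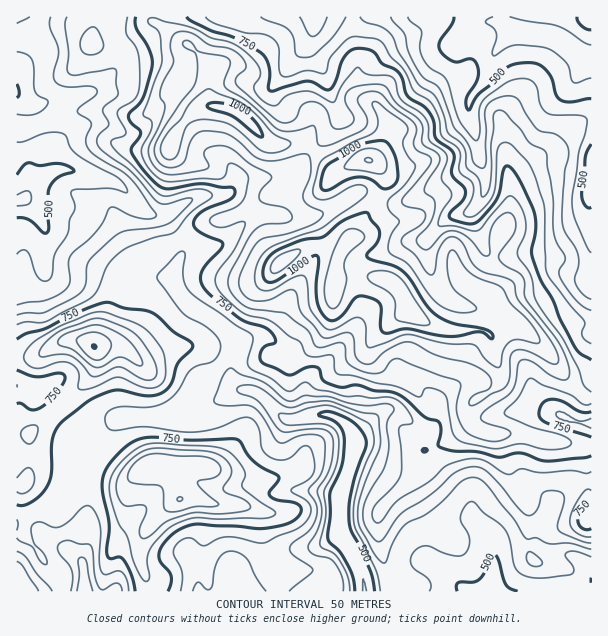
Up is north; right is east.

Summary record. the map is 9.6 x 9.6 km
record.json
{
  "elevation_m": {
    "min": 420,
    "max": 1100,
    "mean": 740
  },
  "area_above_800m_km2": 30.6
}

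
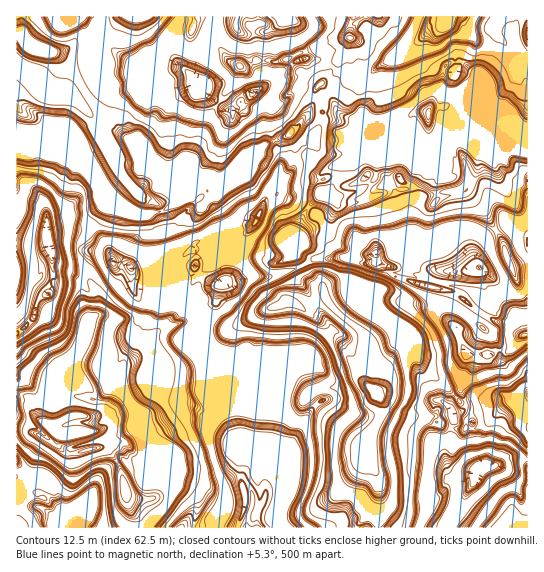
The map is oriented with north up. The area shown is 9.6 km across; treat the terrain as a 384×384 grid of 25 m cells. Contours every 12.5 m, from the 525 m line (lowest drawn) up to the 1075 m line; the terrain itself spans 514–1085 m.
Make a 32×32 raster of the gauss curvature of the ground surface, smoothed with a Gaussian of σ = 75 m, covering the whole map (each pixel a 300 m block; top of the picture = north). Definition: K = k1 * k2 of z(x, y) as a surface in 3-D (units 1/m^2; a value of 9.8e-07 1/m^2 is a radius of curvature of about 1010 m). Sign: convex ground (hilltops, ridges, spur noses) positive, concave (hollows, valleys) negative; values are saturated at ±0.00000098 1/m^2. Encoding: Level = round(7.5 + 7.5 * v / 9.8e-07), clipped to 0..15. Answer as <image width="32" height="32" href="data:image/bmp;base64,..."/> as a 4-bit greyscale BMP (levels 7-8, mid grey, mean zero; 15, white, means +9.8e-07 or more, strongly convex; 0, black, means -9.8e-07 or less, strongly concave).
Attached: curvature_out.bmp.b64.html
<image width="32" height="32" href="data:image/bmp;base64,Qk12AgAAAAAAAHYAAAAoAAAAIAAAACAAAAABAAQAAAAAAAACAAATCwAAEwsAABAAAAAAAAAAAAAAABEREQAiIiIAMzMzAERERABVVVUAZmZmAHd3dwCIiIgAmZmZAKqqqgC7u7sAzMzMAN3d3QDu7u4A////AHeYkXSXhYdnY7XWuIWHd3dYhajqaGh5Z3W4ZilnpljUd0T4uYeIeId6aFn2eIWXZjq8l1eIpnZ4eHZ6iGeU/LgWV3UWeKeJeIqIiHiHSI2716iGpnaHeniLaIlpjHN2ZY5ot5l3eUmIdZd3SHaFiFVjuHaFloZ3eHcpaAV2qmZ303eIV5dqd4d4p4r6c8CjwomHd3qIloiIhYOBZVqGN6d3p3iGd4Z3d4e8l3g5aatGmVGWeXbIN5d54IeYeYVcFmXmmJZ8V4snd1iHdqhvapt4mfmyh1dEn4akaXZnJHaYWdAxmXh2eYjnRriIlHeHOndmd3Z4cv8UVe8otGhnl0p3Nnq6eHhjOYNA8fV3h8upmfg4hmZ3h1W5laXXh4hV5nuHZ4aJdYc2+3dbhqV4hCaZiRmJhb12r3V2h3hYeIjyfzqKfHZWd4CEeJeHiYd1XcSJV3h4h3enmYd4eGiIaVZmeGh7doSFl/RpiHh4iXiZlniHlmm5Vb0FiHd3eHZ4ZHd4h494WtlnD3iXh4V3eIeIi1dTaHdMZ1ZnaFdvZ4eGZ4V3aYhKCkbUZomYXDeHiHh4eHl4m7X3eIiHeImTeId3Z4eIdtlatrN3dyhnL8xYavOHWYVXaFWmd2Zvh2czd+Zhd3dod3Zmd5X4d2Om4nTG+3ZZeJh7mK+SNWaIyU2C"/>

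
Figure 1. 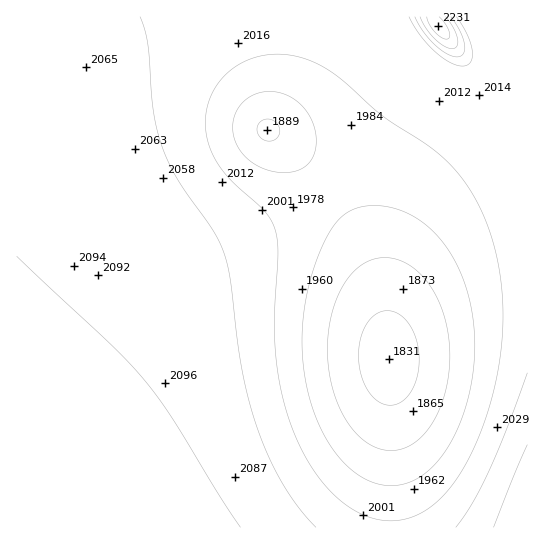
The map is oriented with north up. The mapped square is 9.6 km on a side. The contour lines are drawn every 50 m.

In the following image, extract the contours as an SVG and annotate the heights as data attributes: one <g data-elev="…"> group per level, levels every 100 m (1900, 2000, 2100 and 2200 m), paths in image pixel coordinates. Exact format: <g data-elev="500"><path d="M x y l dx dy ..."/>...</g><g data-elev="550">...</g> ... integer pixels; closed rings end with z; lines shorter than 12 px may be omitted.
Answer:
<g data-elev="1900"><path d="M385 450l-12-4-11-7-9-10-9-12-7-16-5-16-4-18-1-18 2-19 3-17 6-16 6-14 9-10 9-8 11-6 12-1 12 1 12 6 11 9 10 12 8 15 7 17 4 19 1 18-1 20-4 19-6 17-9 16-10 11-11 8-12 4z"/><path d="M266 141l-7-6-2-8 5-6 8-2 8 6 2 8-5 6-4 2z"/></g><g data-elev="2000"><path d="M387 521l-12-2-12-4-12-6-12-10-22-24-18-30-14-40-9-44-2-42 4-68-3-21-4-9-6-10-31-28-12-13-8-13-6-15-2-13 0-14 3-13 5-12 8-12 9-8 12-8 14-5 16-3 16 1 16 4 16 6 21 15 41 37 52 34 19 18 16 21 13 25 10 28 9 44 0 47-6 48-15 48-19 41-11 15-11 13-13 10-13 7-13 4z"/></g><g data-elev="2100"><path d="M240 527l-22-33-47-77-26-37-32-34-96-90"/><path d="M527 445l-33 82"/><path d="M415 17l9 16 13 13 12 9 10 2 3-2 2-4 0-9-5-12-8-13"/></g><g data-elev="2200"><path d="M427 17l3 8 5 8 7 5 5 1 3-2-1-7-10-13"/></g>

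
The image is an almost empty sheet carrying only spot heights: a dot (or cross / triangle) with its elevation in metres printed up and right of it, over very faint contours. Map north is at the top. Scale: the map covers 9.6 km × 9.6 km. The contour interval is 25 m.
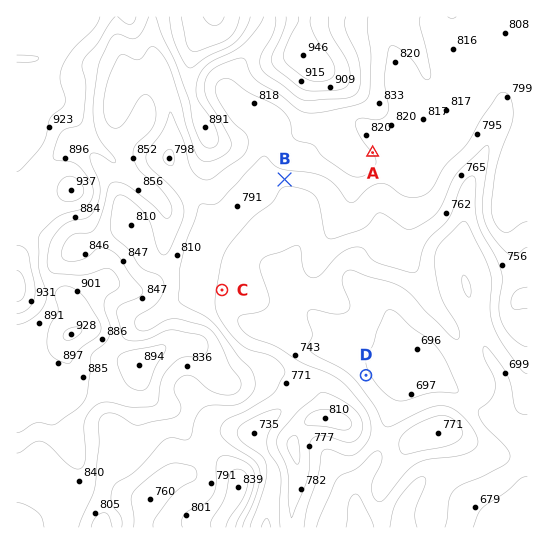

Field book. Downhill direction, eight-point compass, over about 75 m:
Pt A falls NE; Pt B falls S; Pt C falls E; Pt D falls NE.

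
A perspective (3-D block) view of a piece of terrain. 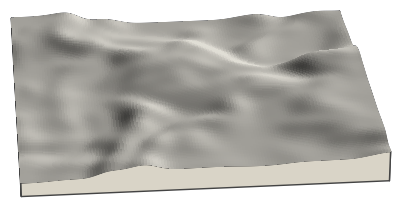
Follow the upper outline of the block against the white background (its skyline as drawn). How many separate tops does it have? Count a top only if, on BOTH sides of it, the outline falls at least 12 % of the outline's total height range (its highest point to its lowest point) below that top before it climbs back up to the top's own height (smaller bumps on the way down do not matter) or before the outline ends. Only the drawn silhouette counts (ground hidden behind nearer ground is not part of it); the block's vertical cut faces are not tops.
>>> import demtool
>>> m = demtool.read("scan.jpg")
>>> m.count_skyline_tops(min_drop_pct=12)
0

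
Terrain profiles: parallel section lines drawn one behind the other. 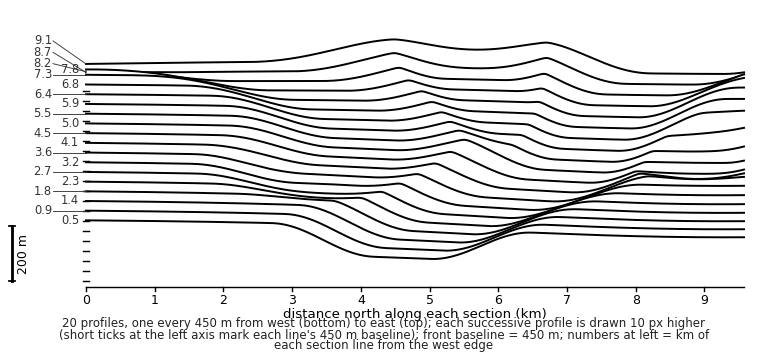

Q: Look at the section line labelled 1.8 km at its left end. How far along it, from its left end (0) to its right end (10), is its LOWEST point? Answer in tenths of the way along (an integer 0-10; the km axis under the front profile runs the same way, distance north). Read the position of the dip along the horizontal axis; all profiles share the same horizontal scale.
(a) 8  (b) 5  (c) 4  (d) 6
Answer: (d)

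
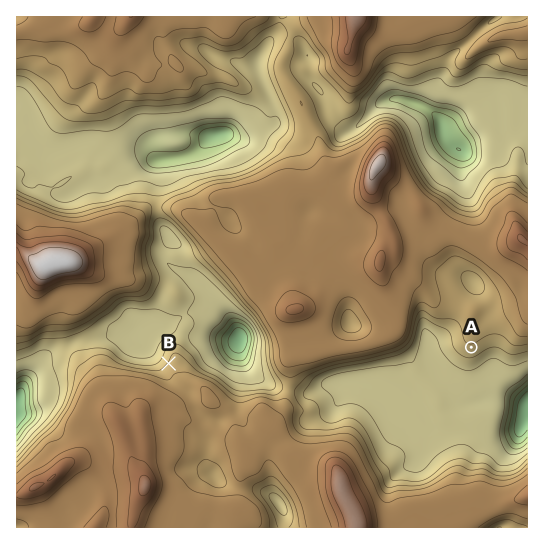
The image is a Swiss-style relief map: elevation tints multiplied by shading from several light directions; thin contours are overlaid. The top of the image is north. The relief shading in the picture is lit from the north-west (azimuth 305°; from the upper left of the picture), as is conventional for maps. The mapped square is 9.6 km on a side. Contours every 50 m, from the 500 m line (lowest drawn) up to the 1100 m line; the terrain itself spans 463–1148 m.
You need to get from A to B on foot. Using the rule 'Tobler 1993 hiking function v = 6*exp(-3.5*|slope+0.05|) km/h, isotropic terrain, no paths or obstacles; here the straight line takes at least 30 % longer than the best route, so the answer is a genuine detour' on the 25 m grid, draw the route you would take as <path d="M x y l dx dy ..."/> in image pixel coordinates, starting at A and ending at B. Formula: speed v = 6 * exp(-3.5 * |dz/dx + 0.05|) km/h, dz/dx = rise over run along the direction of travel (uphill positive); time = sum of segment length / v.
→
<path d="M471 347l-8 4-25 0-27 14-5 0-13 6-67 0-51 26-18 0-11 5-8 0-3-1-5-3-15-15-40-20-6 0"/>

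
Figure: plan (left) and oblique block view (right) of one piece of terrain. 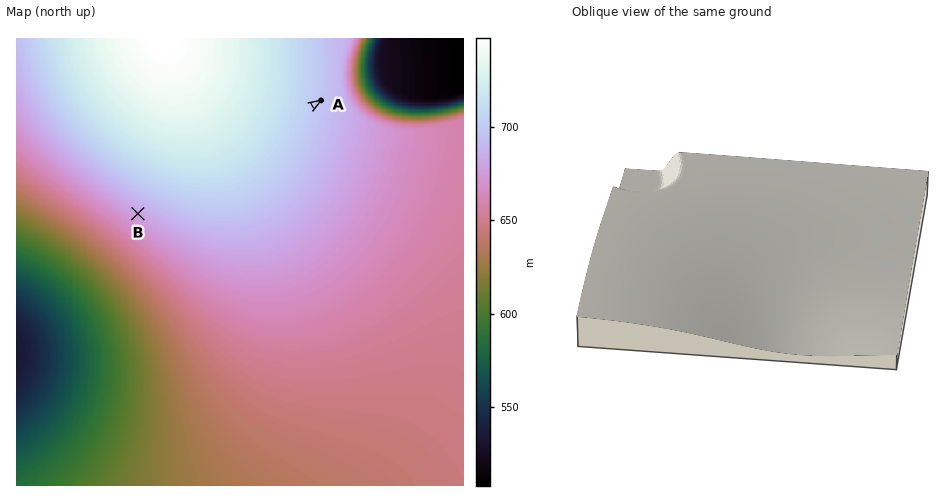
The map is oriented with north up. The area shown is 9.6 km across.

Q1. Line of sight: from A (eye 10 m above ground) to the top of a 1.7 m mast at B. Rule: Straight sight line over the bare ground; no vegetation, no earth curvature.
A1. no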